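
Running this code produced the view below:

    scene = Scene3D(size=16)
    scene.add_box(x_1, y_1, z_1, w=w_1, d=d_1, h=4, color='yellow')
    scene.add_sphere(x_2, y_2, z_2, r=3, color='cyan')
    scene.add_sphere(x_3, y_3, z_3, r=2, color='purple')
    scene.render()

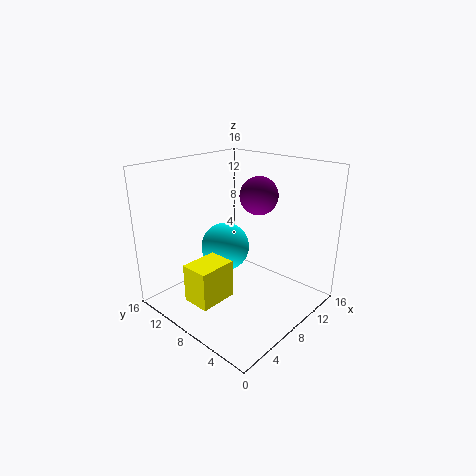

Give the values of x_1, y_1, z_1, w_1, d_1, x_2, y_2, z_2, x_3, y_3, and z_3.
x_1 = 1; y_1 = 6; z_1 = 3; w_1 = 4; d_1 = 3; x_2 = 10; y_2 = 12; z_2 = 5; x_3 = 9; y_3 = 6; z_3 = 13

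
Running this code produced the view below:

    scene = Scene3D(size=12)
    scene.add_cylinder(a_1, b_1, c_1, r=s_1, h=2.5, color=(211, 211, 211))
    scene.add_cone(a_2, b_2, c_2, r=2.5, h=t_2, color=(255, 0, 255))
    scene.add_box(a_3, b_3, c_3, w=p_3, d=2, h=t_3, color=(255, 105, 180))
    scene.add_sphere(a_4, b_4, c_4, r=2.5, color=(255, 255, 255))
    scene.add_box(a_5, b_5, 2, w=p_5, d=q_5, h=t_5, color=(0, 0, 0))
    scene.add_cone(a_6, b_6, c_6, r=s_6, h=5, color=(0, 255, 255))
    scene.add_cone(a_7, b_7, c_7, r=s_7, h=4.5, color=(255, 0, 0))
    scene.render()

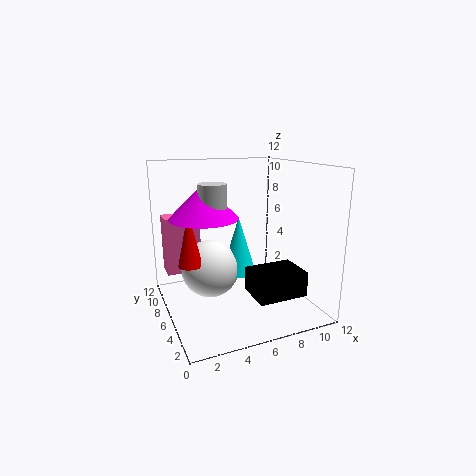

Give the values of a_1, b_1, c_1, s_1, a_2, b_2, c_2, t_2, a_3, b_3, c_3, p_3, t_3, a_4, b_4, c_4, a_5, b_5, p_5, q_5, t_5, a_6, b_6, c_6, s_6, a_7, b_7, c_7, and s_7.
a_1 = 3
b_1 = 3.5
c_1 = 8.5
s_1 = 1
a_2 = 2.5
b_2 = 4
c_2 = 8.5
t_2 = 2.5
a_3 = 0.5
b_3 = 8.5
c_3 = 2.5
p_3 = 3
t_3 = 5
a_4 = 4
b_4 = 7.5
c_4 = 3
a_5 = 6
b_5 = 1.5
p_5 = 4
q_5 = 3
t_5 = 2
a_6 = 6.5
b_6 = 7
c_6 = 2.5
s_6 = 1.5
a_7 = 2
b_7 = 6.5
c_7 = 4
s_7 = 1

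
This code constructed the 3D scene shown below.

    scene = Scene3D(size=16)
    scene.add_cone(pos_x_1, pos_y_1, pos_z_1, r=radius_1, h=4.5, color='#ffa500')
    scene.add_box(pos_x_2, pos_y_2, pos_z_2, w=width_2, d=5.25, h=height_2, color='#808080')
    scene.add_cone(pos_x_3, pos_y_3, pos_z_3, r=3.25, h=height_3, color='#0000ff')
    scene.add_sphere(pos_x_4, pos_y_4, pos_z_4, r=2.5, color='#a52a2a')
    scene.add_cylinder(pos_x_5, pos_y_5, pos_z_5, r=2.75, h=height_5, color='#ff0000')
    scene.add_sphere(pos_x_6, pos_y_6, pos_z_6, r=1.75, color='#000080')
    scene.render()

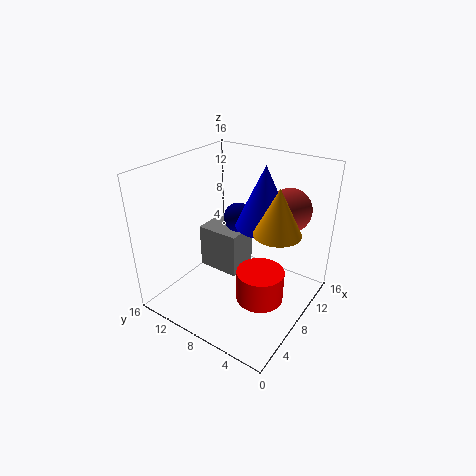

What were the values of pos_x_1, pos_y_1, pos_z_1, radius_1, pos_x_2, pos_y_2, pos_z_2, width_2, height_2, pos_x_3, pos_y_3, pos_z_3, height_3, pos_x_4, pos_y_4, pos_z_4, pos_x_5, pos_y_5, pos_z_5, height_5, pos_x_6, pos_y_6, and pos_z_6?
pos_x_1 = 6
pos_y_1 = 2.25
pos_z_1 = 11.25
radius_1 = 2.25
pos_x_2 = 9
pos_y_2 = 9.25
pos_z_2 = 1.5
width_2 = 4
height_2 = 5.5
pos_x_3 = 11
pos_y_3 = 6.5
pos_z_3 = 8.75
height_3 = 7
pos_x_4 = 12.75
pos_y_4 = 4.25
pos_z_4 = 10.5
pos_x_5 = 8.5
pos_y_5 = 5.25
pos_z_5 = 0.5
height_5 = 3.75
pos_x_6 = 11
pos_y_6 = 10
pos_z_6 = 8.75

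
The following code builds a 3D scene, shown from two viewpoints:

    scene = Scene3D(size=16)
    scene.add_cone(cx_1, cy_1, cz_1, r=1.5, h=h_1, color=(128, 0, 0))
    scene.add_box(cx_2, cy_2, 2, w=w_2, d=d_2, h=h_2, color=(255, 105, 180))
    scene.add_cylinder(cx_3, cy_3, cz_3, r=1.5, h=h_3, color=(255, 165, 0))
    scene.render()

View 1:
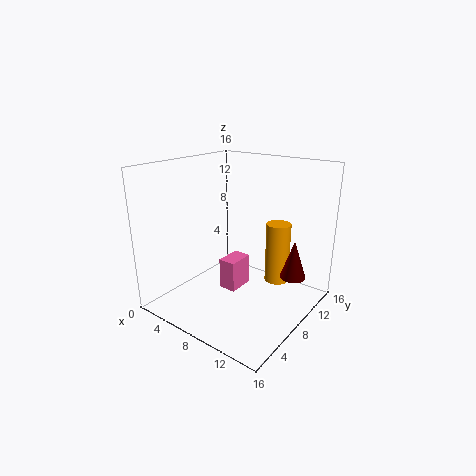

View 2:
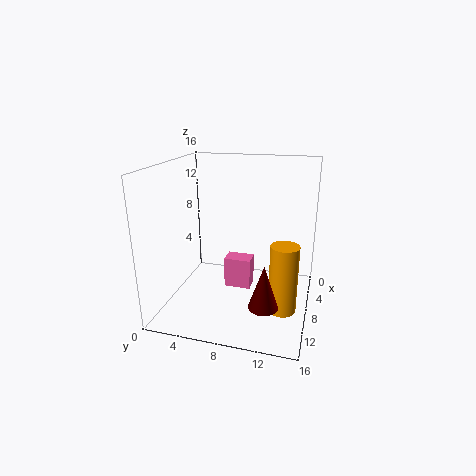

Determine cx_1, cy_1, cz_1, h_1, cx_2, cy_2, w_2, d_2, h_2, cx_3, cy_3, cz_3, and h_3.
cx_1 = 13
cy_1 = 12
cz_1 = 3
h_1 = 4.5
cx_2 = 6.5
cy_2 = 6.5
w_2 = 2
d_2 = 3
h_2 = 3.5
cx_3 = 10
cy_3 = 13.5
cz_3 = 1
h_3 = 7.5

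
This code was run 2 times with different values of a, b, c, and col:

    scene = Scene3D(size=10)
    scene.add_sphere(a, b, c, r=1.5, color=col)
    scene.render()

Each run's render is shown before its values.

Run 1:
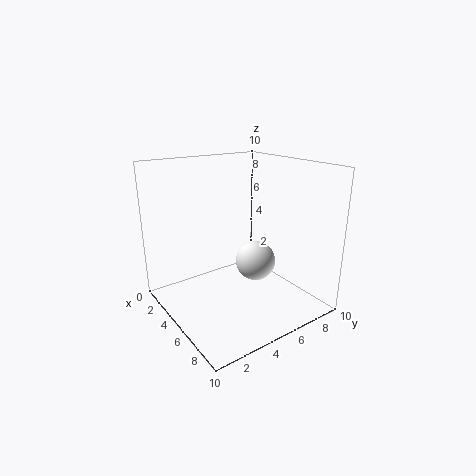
a = 4.5, b = 7, c = 2.5, col = 'white'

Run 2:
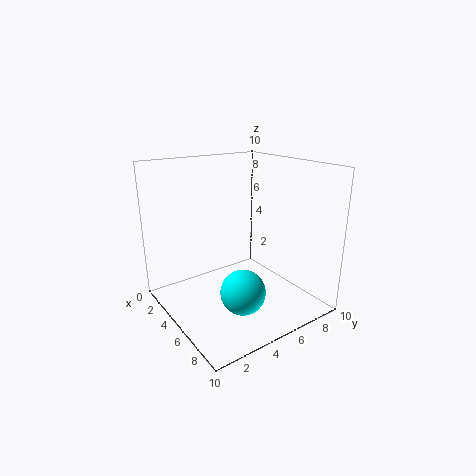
a = 7, b = 4, c = 2, col = 'cyan'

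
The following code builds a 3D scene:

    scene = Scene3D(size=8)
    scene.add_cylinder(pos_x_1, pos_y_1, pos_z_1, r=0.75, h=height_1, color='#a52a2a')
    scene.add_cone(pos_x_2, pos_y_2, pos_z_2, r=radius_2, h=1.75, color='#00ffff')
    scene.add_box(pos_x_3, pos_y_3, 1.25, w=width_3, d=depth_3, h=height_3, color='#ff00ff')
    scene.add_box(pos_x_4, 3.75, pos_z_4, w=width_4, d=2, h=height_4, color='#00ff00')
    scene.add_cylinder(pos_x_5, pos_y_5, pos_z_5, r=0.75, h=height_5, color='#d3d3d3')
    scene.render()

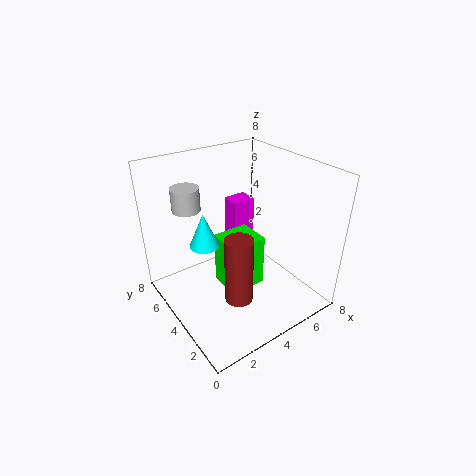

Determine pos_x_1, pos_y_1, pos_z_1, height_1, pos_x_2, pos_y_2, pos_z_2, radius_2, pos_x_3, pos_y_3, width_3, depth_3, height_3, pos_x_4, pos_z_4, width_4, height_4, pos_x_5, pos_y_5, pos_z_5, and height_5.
pos_x_1 = 3; pos_y_1 = 2.5; pos_z_1 = 1.25; height_1 = 3.75; pos_x_2 = 1.75; pos_y_2 = 3.75; pos_z_2 = 4.5; radius_2 = 0.75; pos_x_3 = 5.75; pos_y_3 = 6.75; width_3 = 1.5; depth_3 = 1.25; height_3 = 3.25; pos_x_4 = 3.5; pos_z_4 = 0.25; width_4 = 2.25; height_4 = 3.25; pos_x_5 = 1.75; pos_y_5 = 5.5; pos_z_5 = 5.75; height_5 = 1.25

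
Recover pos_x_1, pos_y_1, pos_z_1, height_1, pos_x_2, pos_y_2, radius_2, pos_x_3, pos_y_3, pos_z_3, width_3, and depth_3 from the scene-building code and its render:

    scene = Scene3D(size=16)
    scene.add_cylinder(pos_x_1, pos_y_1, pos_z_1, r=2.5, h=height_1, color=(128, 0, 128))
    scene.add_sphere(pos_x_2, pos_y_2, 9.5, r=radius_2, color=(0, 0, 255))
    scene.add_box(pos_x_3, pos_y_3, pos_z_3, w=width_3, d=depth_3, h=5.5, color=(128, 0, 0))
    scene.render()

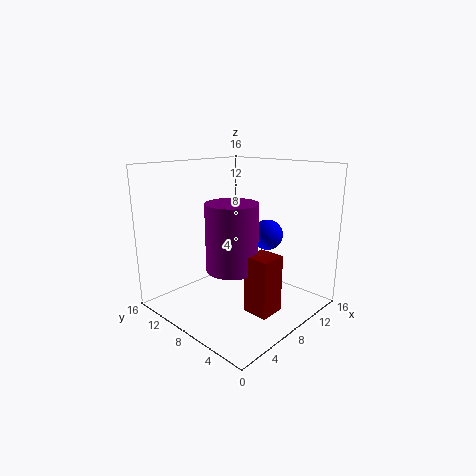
pos_x_1 = 4; pos_y_1 = 5; pos_z_1 = 6.5; height_1 = 6.5; pos_x_2 = 7.5; pos_y_2 = 3.5; radius_2 = 1.5; pos_x_3 = 3.5; pos_y_3 = 0.5; pos_z_3 = 3; width_3 = 2.5; depth_3 = 2.5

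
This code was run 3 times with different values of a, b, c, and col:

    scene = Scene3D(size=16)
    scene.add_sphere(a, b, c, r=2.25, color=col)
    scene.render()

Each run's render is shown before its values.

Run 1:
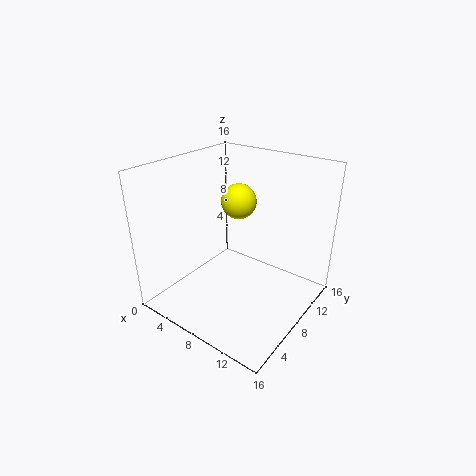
a = 4.25; b = 13.25; c = 9.75; col = 'yellow'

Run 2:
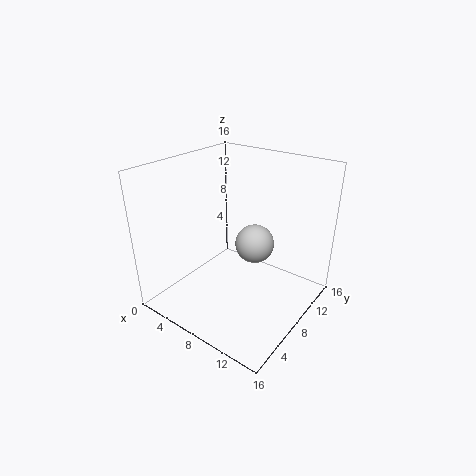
a = 8.75; b = 10.25; c = 6.5; col = 'lightgray'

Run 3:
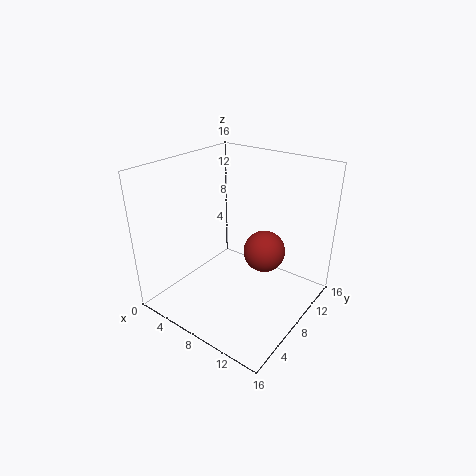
a = 11; b = 8.75; c = 7; col = 'brown'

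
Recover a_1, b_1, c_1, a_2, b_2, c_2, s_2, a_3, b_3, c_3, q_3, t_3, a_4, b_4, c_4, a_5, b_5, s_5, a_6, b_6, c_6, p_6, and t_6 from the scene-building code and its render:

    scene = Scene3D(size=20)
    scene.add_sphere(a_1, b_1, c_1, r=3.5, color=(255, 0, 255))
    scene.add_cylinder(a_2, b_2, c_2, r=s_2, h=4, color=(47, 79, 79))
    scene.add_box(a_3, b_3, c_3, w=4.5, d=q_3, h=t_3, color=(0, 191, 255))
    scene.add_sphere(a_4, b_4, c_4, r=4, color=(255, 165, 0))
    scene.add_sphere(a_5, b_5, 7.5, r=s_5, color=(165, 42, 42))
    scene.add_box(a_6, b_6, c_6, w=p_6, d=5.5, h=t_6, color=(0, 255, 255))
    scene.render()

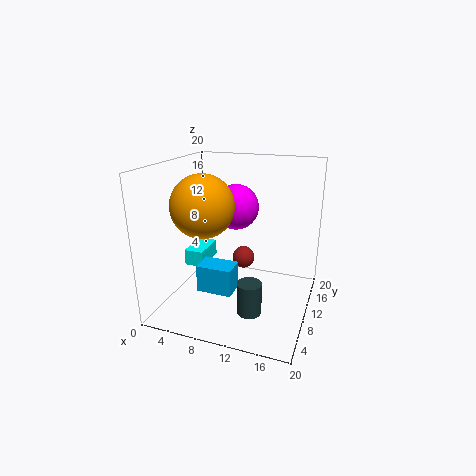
a_1 = 7.5
b_1 = 16
c_1 = 12.5
a_2 = 14
b_2 = 3
c_2 = 3.5
s_2 = 1.5
a_3 = 7
b_3 = 3
c_3 = 5
q_3 = 3
t_3 = 3.5
a_4 = 7
b_4 = 5.5
c_4 = 15.5
a_5 = 11
b_5 = 9.5
s_5 = 1.5
a_6 = 0.5
b_6 = 11.5
c_6 = 3.5
p_6 = 3
t_6 = 2.5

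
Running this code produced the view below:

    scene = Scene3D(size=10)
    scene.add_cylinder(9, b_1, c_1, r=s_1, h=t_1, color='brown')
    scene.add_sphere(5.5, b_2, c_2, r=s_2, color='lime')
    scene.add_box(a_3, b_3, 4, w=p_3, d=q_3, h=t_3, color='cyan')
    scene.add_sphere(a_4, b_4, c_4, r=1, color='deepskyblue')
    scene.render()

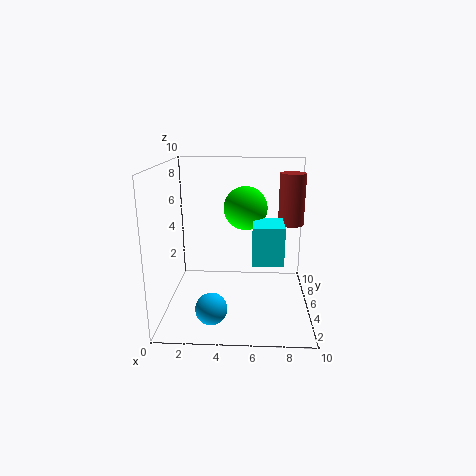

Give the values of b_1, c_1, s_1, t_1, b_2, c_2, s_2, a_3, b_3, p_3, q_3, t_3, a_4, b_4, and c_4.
b_1 = 8.5, c_1 = 5, s_1 = 1, t_1 = 4, b_2 = 5.5, c_2 = 7, s_2 = 1.5, a_3 = 6, b_3 = 2.5, p_3 = 2, q_3 = 2.5, t_3 = 2.5, a_4 = 3.5, b_4 = 1.5, c_4 = 1.5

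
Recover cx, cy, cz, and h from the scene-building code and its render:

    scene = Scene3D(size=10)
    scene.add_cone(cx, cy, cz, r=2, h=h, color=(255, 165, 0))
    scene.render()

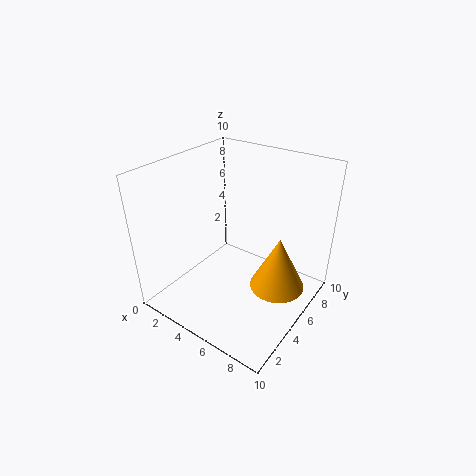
cx = 7.5; cy = 6.5; cz = 1; h = 4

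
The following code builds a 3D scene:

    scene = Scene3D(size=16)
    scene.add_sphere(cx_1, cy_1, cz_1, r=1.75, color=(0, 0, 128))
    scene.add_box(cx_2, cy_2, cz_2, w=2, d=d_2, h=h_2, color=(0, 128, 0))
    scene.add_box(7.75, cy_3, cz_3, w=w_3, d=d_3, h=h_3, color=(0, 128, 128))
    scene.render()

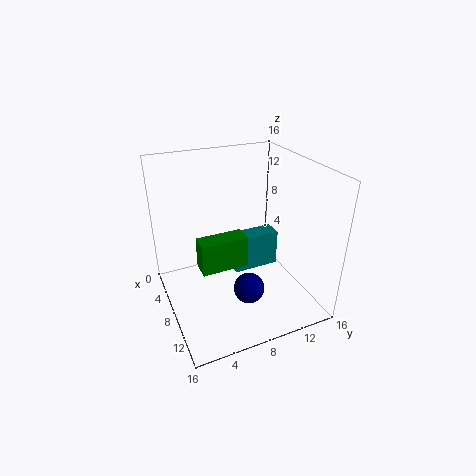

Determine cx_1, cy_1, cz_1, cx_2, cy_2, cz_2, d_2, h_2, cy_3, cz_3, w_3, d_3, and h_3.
cx_1 = 10; cy_1 = 8.5; cz_1 = 2.25; cx_2 = 9.5; cy_2 = 2.75; cz_2 = 6.75; d_2 = 4.75; h_2 = 3.25; cy_3 = 7; cz_3 = 4.75; w_3 = 2; d_3 = 5; h_3 = 4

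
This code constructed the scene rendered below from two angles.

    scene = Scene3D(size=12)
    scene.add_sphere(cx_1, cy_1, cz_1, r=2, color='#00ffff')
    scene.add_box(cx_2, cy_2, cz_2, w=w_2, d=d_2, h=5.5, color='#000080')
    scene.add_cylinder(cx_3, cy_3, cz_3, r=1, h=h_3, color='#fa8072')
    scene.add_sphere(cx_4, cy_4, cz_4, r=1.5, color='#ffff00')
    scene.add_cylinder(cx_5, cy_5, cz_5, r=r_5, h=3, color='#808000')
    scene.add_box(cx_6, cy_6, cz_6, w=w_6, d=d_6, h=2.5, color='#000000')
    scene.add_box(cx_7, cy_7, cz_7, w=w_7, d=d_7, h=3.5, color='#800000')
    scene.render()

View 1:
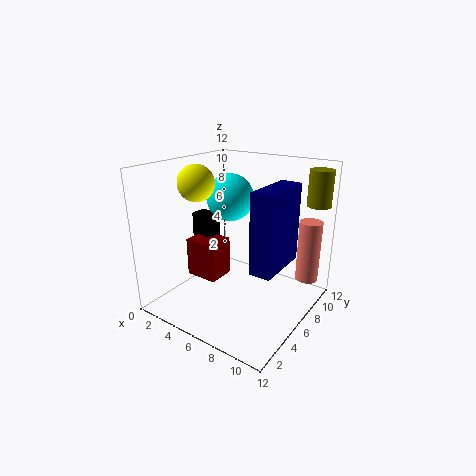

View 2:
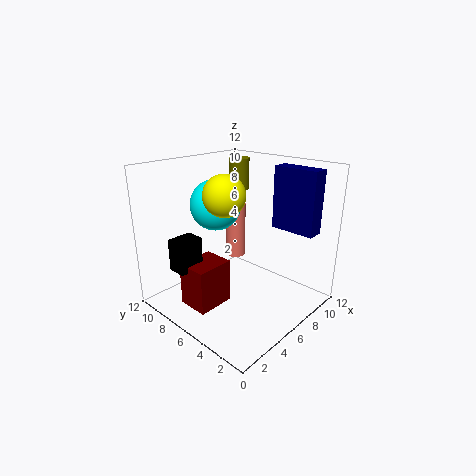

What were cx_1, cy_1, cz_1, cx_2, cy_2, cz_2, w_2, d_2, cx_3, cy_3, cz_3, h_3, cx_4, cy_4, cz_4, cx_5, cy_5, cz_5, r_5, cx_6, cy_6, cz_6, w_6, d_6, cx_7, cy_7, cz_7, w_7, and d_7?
cx_1 = 4.5; cy_1 = 7; cz_1 = 9; cx_2 = 10; cy_2 = 1.5; cz_2 = 6; w_2 = 1.5; d_2 = 4; cx_3 = 10.5; cy_3 = 10.5; cz_3 = 1.5; h_3 = 5.5; cx_4 = 3; cy_4 = 4.5; cz_4 = 10.5; cx_5 = 11; cy_5 = 10.5; cz_5 = 8.5; r_5 = 1; cx_6 = 0.5; cy_6 = 6.5; cz_6 = 4.5; w_6 = 2; d_6 = 1.5; cx_7 = 1; cy_7 = 5; cz_7 = 1.5; w_7 = 3; d_7 = 2.5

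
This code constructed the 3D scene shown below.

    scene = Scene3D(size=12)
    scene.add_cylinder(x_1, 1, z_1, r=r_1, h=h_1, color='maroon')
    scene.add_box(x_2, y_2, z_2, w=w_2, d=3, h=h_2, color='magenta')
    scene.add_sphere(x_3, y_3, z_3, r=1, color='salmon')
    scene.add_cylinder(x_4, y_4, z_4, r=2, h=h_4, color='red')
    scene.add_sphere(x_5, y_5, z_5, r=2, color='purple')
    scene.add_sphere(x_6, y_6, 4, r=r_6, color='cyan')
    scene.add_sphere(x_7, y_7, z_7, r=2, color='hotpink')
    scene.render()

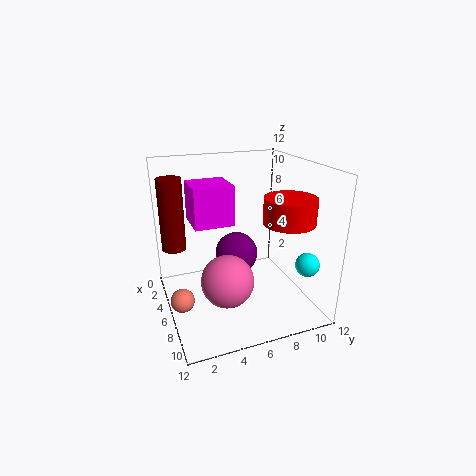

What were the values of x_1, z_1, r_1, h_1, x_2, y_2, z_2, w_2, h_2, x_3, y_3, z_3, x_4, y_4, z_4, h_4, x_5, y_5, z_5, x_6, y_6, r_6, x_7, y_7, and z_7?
x_1 = 4; z_1 = 5; r_1 = 1; h_1 = 6; x_2 = 5; y_2 = 2; z_2 = 8; w_2 = 3; h_2 = 3; x_3 = 6; y_3 = 1; z_3 = 1; x_4 = 9; y_4 = 9; z_4 = 8; h_4 = 2; x_5 = 3; y_5 = 7; z_5 = 3; x_6 = 9; y_6 = 11; r_6 = 1; x_7 = 9; y_7 = 4; z_7 = 4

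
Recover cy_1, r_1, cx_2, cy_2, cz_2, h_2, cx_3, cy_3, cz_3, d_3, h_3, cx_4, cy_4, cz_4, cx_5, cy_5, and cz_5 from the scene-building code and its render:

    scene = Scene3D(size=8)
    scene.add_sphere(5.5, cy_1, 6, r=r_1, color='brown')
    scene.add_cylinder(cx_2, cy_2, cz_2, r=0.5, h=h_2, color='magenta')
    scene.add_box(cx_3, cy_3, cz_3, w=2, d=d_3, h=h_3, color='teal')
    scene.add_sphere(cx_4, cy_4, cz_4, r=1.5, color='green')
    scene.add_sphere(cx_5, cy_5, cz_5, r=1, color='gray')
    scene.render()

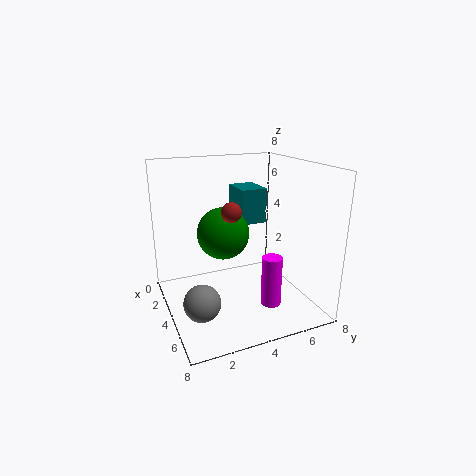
cy_1 = 3; r_1 = 0.5; cx_2 = 7; cy_2 = 4.5; cz_2 = 1.5; h_2 = 2.5; cx_3 = 1.5; cy_3 = 4.5; cz_3 = 4.5; d_3 = 1.5; h_3 = 2; cx_4 = 3; cy_4 = 3.5; cz_4 = 4; cx_5 = 5; cy_5 = 1.5; cz_5 = 1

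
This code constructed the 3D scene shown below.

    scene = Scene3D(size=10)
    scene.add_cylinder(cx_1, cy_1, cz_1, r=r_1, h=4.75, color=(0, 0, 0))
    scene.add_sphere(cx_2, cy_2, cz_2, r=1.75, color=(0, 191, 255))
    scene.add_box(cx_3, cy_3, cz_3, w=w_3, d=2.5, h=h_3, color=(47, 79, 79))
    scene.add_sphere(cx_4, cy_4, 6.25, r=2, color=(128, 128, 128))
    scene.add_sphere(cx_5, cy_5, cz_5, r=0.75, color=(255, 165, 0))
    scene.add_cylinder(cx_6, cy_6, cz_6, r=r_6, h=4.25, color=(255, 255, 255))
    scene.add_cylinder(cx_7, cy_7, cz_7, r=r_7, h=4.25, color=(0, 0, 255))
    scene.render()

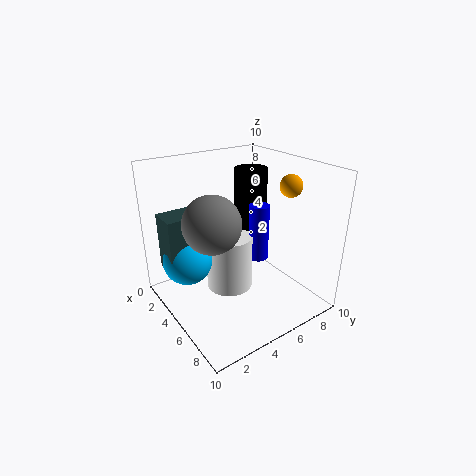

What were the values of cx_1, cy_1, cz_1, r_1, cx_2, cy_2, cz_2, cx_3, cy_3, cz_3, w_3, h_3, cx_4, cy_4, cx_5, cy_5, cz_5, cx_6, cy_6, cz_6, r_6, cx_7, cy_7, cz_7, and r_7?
cx_1 = 2.75, cy_1 = 7.75, cz_1 = 4.25, r_1 = 1.25, cx_2 = 3, cy_2 = 2, cz_2 = 3.25, cx_3 = 1.75, cy_3 = 0.5, cz_3 = 2.75, w_3 = 2, h_3 = 4, cx_4 = 4.5, cy_4 = 3.25, cx_5 = 7, cy_5 = 7.75, cz_5 = 8.75, cx_6 = 3.5, cy_6 = 5.25, cz_6 = 0.25, r_6 = 1.75, cx_7 = 4.5, cy_7 = 7.25, cz_7 = 2.5, r_7 = 0.75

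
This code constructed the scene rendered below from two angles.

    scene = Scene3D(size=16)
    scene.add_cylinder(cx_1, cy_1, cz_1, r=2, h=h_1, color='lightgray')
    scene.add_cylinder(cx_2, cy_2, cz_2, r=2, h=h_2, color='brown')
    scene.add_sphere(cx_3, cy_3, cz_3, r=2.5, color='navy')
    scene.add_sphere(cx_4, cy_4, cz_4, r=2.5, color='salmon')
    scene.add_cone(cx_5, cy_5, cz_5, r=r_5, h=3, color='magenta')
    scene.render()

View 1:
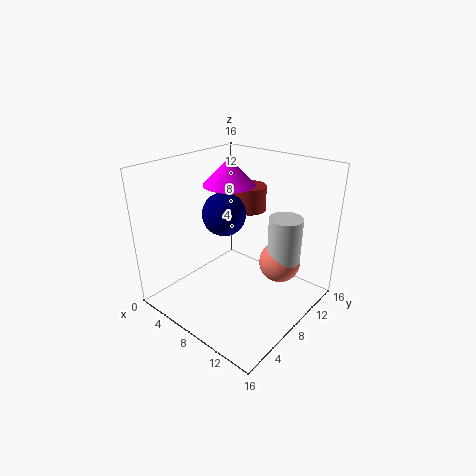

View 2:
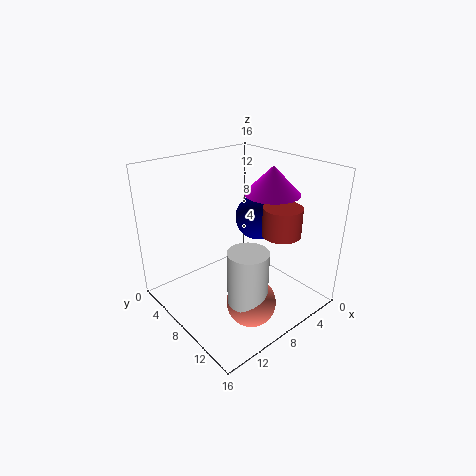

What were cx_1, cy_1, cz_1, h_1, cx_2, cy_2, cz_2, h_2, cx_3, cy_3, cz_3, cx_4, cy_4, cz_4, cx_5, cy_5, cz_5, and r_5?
cx_1 = 11; cy_1 = 13; cz_1 = 4; h_1 = 5.5; cx_2 = 6; cy_2 = 12.5; cz_2 = 9.5; h_2 = 3; cx_3 = 5.5; cy_3 = 8.5; cz_3 = 10; cx_4 = 10.5; cy_4 = 13; cz_4 = 3.5; cx_5 = 5; cy_5 = 10; cz_5 = 13; r_5 = 3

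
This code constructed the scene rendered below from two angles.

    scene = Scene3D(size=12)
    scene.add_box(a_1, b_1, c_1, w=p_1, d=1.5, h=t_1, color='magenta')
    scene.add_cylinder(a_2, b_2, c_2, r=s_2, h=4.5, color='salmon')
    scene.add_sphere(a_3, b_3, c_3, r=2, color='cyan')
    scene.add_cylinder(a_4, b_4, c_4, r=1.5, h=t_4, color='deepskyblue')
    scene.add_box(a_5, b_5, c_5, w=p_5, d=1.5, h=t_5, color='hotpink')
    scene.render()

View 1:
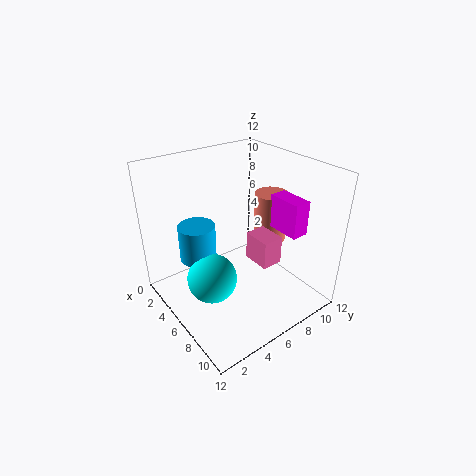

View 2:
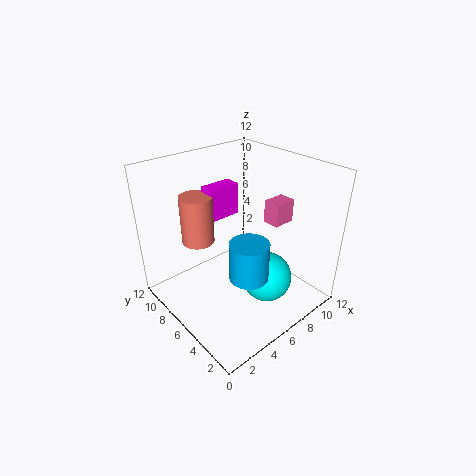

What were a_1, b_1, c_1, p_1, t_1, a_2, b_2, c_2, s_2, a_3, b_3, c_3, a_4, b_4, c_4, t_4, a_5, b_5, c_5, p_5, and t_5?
a_1 = 6; b_1 = 9.5; c_1 = 6; p_1 = 3; t_1 = 3; a_2 = 5; b_2 = 10.5; c_2 = 4; s_2 = 1.5; a_3 = 6.5; b_3 = 3; c_3 = 3.5; a_4 = 4.5; b_4 = 3; c_4 = 4.5; t_4 = 3; a_5 = 9; b_5 = 4.5; c_5 = 6.5; p_5 = 2; t_5 = 2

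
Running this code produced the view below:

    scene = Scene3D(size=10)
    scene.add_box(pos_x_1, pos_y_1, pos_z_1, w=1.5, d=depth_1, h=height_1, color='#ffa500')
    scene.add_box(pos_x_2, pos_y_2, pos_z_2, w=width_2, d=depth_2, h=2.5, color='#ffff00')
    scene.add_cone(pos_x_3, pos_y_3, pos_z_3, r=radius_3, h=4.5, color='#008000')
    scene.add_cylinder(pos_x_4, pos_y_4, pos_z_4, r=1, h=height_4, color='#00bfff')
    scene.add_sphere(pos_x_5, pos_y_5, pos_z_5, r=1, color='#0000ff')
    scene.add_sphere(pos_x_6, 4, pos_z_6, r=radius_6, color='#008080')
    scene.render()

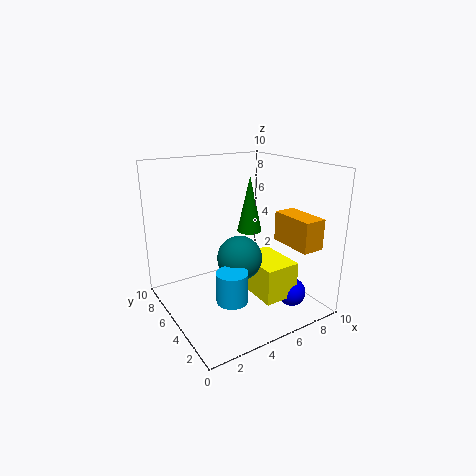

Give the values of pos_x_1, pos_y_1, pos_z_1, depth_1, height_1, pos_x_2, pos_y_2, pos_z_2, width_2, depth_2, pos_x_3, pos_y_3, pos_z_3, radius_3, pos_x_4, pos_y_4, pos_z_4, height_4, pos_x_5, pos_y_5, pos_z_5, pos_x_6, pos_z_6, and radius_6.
pos_x_1 = 7, pos_y_1 = 0.5, pos_z_1 = 5, depth_1 = 3, height_1 = 2, pos_x_2 = 5.5, pos_y_2 = 2, pos_z_2 = 1, width_2 = 2.5, depth_2 = 3.5, pos_x_3 = 8, pos_y_3 = 8, pos_z_3 = 4, radius_3 = 1, pos_x_4 = 3, pos_y_4 = 2.5, pos_z_4 = 2, height_4 = 2, pos_x_5 = 8, pos_y_5 = 2.5, pos_z_5 = 1, pos_x_6 = 4.5, pos_z_6 = 4, radius_6 = 1.5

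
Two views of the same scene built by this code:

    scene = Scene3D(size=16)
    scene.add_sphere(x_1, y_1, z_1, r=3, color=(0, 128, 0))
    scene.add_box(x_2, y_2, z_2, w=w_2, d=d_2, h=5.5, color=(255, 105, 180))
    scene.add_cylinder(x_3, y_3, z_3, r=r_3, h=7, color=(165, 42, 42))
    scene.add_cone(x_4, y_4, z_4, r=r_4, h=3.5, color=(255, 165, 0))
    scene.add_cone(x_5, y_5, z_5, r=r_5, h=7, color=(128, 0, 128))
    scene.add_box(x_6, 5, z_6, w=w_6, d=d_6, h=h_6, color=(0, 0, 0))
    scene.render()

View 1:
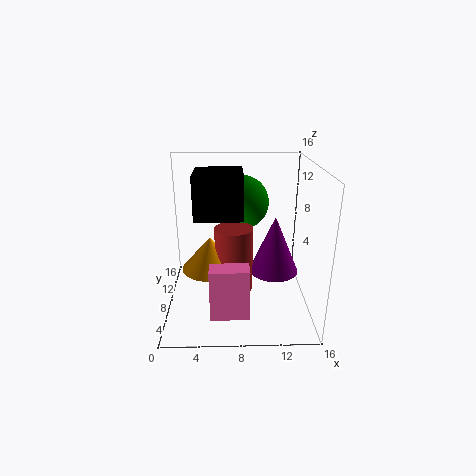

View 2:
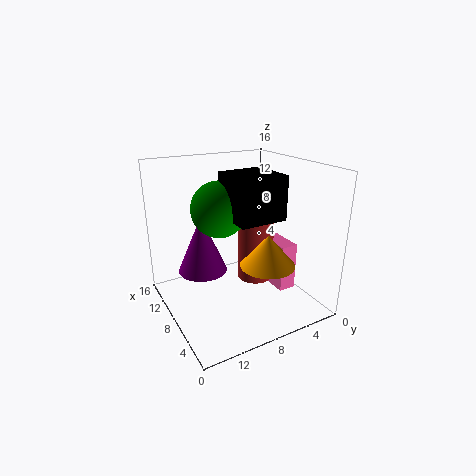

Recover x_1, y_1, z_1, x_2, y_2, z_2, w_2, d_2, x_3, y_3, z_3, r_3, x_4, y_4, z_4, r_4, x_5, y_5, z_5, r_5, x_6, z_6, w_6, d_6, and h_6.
x_1 = 8.5; y_1 = 10; z_1 = 11.5; x_2 = 5; y_2 = 2; z_2 = 1.5; w_2 = 4; d_2 = 2; x_3 = 7.5; y_3 = 6; z_3 = 3; r_3 = 2; x_4 = 5; y_4 = 6; z_4 = 5.5; r_4 = 3; x_5 = 12.5; y_5 = 10.5; z_5 = 2.5; r_5 = 3; x_6 = 3.5; z_6 = 11; w_6 = 5; d_6 = 5; h_6 = 4.5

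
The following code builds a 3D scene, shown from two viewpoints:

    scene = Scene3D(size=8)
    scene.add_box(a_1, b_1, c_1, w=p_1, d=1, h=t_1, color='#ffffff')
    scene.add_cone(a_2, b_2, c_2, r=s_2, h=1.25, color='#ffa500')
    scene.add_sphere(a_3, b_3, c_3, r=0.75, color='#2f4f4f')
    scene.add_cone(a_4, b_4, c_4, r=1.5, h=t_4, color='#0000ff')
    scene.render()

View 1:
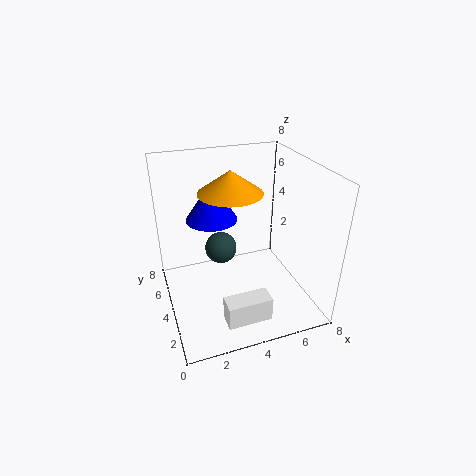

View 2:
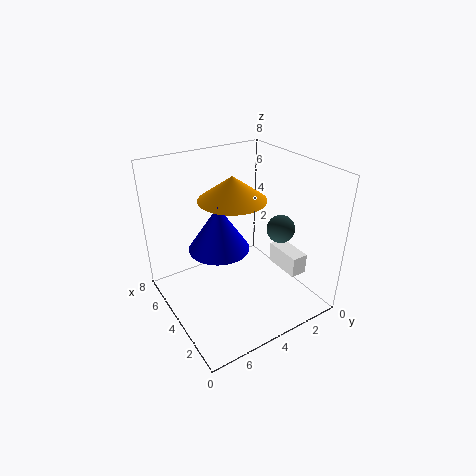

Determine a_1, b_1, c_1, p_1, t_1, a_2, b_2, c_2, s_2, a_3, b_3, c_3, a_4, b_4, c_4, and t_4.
a_1 = 2.25; b_1 = 0.25; c_1 = 1.25; p_1 = 2.25; t_1 = 1.25; a_2 = 3.75; b_2 = 4.5; c_2 = 6.5; s_2 = 1.75; a_3 = 2.5; b_3 = 2.25; c_3 = 4.75; a_4 = 3; b_4 = 5.75; c_4 = 4.5; t_4 = 2.25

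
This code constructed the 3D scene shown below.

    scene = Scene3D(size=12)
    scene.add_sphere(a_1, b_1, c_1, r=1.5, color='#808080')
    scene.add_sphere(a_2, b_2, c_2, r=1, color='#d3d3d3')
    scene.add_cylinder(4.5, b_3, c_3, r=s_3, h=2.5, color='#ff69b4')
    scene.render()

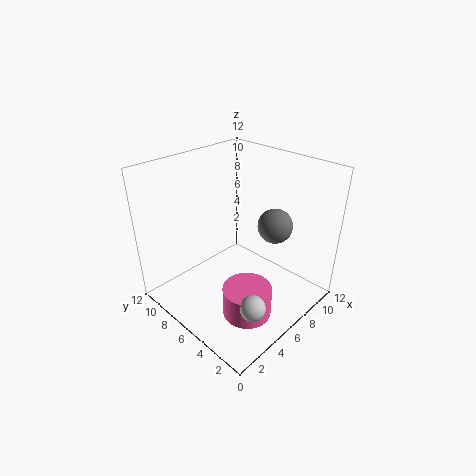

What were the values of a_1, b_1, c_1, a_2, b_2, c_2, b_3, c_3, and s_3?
a_1 = 9, b_1 = 4.5, c_1 = 6.5, a_2 = 3.5, b_2 = 2, c_2 = 2.5, b_3 = 3.5, c_3 = 0.5, s_3 = 2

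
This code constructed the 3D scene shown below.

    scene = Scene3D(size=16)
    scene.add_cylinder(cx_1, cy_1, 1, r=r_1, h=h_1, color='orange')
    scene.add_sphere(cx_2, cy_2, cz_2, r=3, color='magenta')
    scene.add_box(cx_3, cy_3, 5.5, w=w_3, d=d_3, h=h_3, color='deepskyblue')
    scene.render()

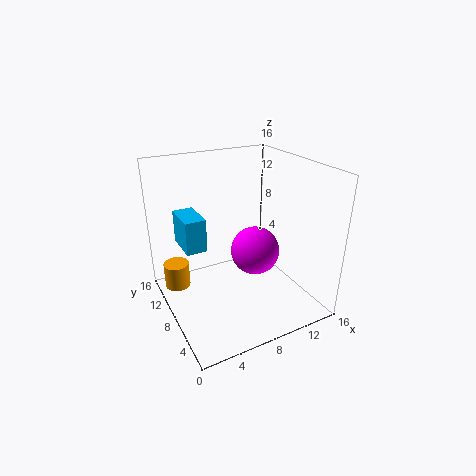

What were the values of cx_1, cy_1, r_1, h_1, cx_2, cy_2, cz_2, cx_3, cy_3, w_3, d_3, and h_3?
cx_1 = 2; cy_1 = 12.5; r_1 = 1.5; h_1 = 3; cx_2 = 11.5; cy_2 = 10; cz_2 = 4.5; cx_3 = 3; cy_3 = 11; w_3 = 2.5; d_3 = 4.5; h_3 = 4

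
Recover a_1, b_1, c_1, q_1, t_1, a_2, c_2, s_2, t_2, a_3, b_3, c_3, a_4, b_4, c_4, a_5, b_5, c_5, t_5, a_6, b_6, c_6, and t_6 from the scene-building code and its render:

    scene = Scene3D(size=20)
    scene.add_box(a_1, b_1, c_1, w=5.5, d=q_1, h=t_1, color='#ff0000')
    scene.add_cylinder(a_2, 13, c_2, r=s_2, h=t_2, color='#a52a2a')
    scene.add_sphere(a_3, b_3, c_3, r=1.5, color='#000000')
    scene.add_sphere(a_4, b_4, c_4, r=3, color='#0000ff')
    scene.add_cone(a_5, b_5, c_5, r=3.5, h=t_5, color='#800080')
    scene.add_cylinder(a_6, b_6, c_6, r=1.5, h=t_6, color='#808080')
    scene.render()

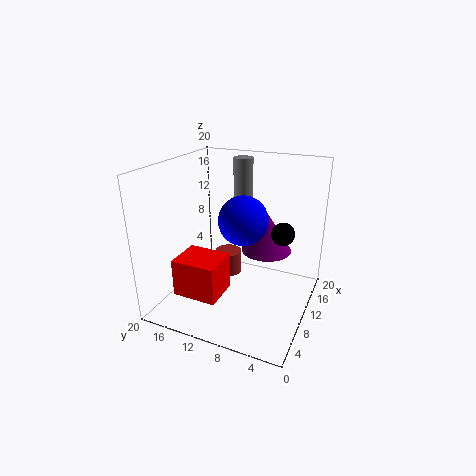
a_1 = 5; b_1 = 11.5; c_1 = 1.5; q_1 = 6.5; t_1 = 5.5; a_2 = 13; c_2 = 2.5; s_2 = 2; t_2 = 3.5; a_3 = 9.5; b_3 = 3.5; c_3 = 12; a_4 = 6; b_4 = 7.5; c_4 = 14.5; a_5 = 12; b_5 = 6.5; c_5 = 8; t_5 = 5.5; a_6 = 17.5; b_6 = 12.5; c_6 = 13; t_6 = 6.5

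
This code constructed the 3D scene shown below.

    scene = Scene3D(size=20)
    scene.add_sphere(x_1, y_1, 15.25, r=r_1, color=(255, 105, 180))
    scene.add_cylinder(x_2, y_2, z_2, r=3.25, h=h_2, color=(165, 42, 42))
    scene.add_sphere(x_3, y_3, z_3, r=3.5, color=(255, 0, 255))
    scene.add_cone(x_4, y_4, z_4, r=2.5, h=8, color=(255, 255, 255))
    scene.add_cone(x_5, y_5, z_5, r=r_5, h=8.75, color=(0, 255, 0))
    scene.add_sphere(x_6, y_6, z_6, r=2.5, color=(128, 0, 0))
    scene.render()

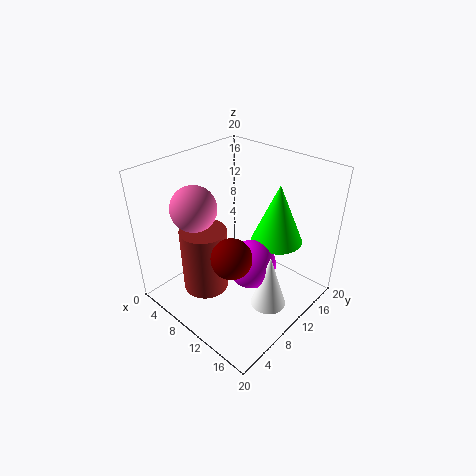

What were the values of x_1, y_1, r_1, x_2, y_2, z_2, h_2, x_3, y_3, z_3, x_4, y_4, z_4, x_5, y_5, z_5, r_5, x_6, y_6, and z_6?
x_1 = 6.75
y_1 = 5.25
r_1 = 3
x_2 = 6.75
y_2 = 6.5
z_2 = 2
h_2 = 9.5
x_3 = 11.75
y_3 = 11
z_3 = 5.75
x_4 = 15.25
y_4 = 10.75
z_4 = 0.75
x_5 = 12.5
y_5 = 15.75
z_5 = 8
r_5 = 3.75
x_6 = 13.75
y_6 = 4.75
z_6 = 11.25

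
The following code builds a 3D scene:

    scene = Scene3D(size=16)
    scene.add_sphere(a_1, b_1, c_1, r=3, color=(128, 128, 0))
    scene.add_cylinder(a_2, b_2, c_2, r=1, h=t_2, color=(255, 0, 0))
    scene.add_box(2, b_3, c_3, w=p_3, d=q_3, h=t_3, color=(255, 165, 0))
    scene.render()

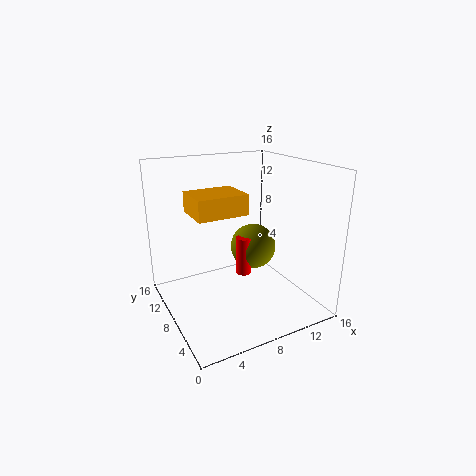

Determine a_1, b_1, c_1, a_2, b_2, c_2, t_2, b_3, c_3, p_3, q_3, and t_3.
a_1 = 13
b_1 = 13
c_1 = 4
a_2 = 11
b_2 = 12
c_2 = 1
t_2 = 5
b_3 = 4
c_3 = 12
p_3 = 5
q_3 = 4
t_3 = 2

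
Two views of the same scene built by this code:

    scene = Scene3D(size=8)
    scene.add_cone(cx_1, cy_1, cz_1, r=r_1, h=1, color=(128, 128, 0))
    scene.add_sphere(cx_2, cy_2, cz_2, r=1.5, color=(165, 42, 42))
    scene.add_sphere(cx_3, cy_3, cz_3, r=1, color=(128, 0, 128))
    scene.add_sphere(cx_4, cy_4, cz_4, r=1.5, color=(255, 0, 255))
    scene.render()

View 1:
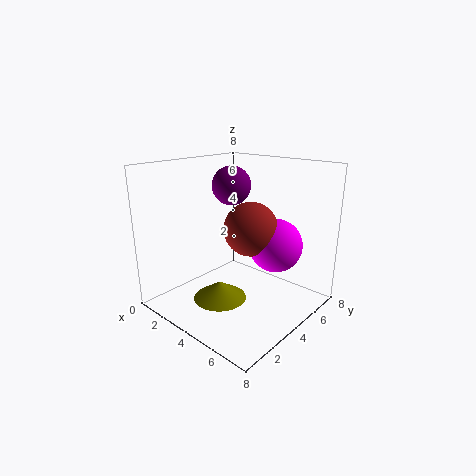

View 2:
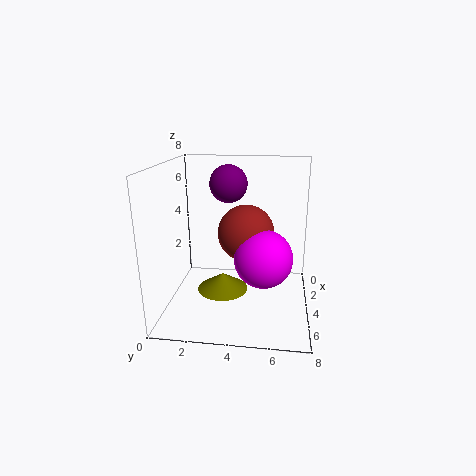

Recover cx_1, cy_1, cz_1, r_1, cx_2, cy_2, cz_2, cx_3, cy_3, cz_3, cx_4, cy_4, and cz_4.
cx_1 = 3.5, cy_1 = 3, cz_1 = 0.5, r_1 = 1.5, cx_2 = 4.5, cy_2 = 4.5, cz_2 = 4.5, cx_3 = 4, cy_3 = 3.5, cz_3 = 7, cx_4 = 5.5, cy_4 = 5.5, cz_4 = 3.5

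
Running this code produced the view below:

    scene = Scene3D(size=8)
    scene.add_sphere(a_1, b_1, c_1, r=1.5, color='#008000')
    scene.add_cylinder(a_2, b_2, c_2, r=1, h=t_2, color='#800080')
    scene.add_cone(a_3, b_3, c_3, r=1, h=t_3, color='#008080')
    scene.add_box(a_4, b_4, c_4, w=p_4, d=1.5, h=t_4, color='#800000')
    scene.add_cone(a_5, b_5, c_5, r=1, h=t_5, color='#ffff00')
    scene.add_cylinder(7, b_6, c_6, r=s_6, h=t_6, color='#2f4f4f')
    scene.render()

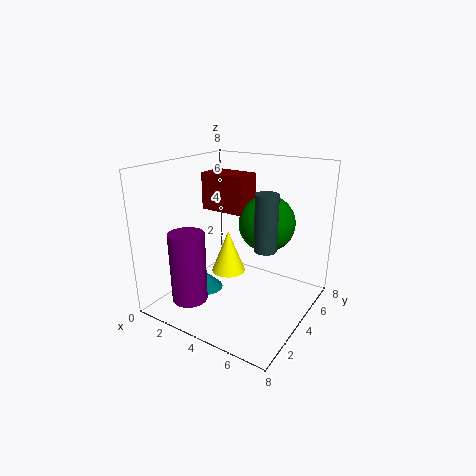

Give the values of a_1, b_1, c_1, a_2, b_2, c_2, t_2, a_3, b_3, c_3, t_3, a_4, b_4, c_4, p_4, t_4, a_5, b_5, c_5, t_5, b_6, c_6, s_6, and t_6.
a_1 = 5.5, b_1 = 4.5, c_1 = 5, a_2 = 2, b_2 = 2, c_2 = 0.5, t_2 = 4, a_3 = 2, b_3 = 3.5, c_3 = 0.5, t_3 = 1, a_4 = 2, b_4 = 3.5, c_4 = 5.5, p_4 = 2.5, t_4 = 2, a_5 = 3, b_5 = 4.5, c_5 = 1.5, t_5 = 2.5, b_6 = 1.5, c_6 = 5, s_6 = 0.5, t_6 = 2.5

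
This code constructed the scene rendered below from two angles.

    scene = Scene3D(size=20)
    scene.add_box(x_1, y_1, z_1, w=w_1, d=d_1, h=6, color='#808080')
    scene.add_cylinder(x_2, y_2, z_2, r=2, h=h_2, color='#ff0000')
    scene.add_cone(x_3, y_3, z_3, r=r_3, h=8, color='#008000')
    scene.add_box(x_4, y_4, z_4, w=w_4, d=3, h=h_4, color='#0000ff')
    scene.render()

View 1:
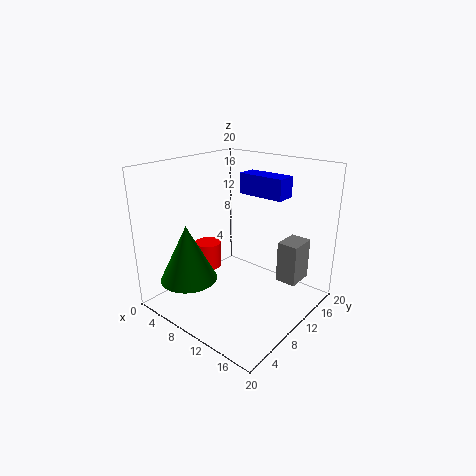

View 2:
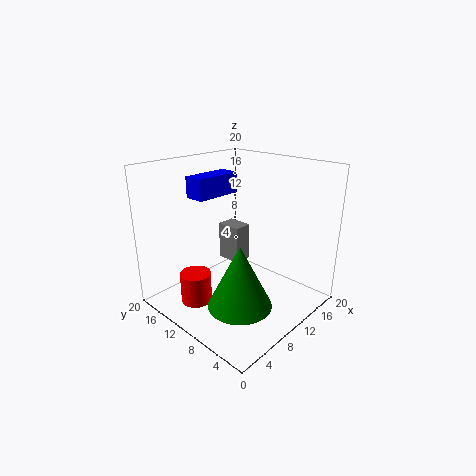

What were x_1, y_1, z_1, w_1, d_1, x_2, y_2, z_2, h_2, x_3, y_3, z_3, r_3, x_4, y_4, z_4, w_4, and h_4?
x_1 = 14; y_1 = 14; z_1 = 3; w_1 = 3; d_1 = 4; x_2 = 3; y_2 = 11; z_2 = 3; h_2 = 4; x_3 = 5; y_3 = 5; z_3 = 4; r_3 = 4; x_4 = 7; y_4 = 14; z_4 = 15; w_4 = 7; h_4 = 3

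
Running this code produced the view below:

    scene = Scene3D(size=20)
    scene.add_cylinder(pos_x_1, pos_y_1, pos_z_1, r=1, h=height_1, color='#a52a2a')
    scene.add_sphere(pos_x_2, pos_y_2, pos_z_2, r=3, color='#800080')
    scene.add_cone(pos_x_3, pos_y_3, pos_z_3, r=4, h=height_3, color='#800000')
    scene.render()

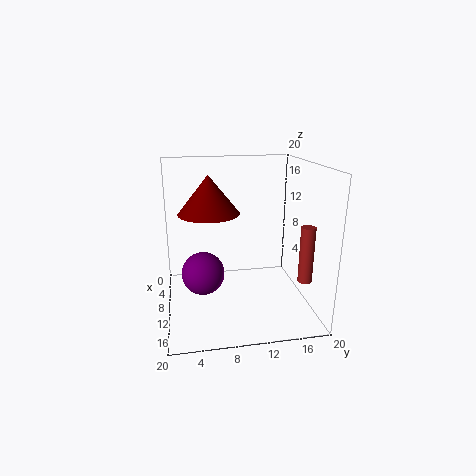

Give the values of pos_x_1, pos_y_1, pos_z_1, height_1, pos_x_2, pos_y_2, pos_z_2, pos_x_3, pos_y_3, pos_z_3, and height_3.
pos_x_1 = 13; pos_y_1 = 19; pos_z_1 = 4; height_1 = 8; pos_x_2 = 10; pos_y_2 = 5; pos_z_2 = 5; pos_x_3 = 11; pos_y_3 = 6; pos_z_3 = 14; height_3 = 5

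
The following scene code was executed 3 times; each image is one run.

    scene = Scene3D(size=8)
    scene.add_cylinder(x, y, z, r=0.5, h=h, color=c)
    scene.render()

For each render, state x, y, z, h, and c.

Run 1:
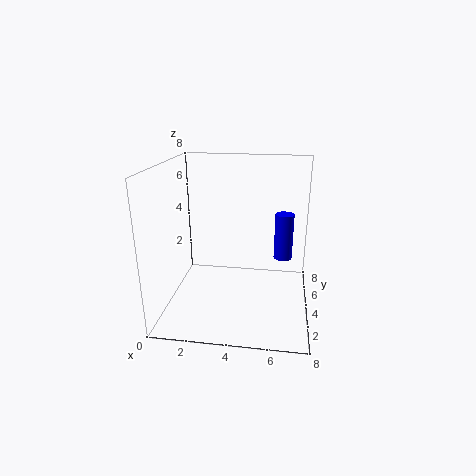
x = 6.5; y = 4; z = 3; h = 2.5; c = 'blue'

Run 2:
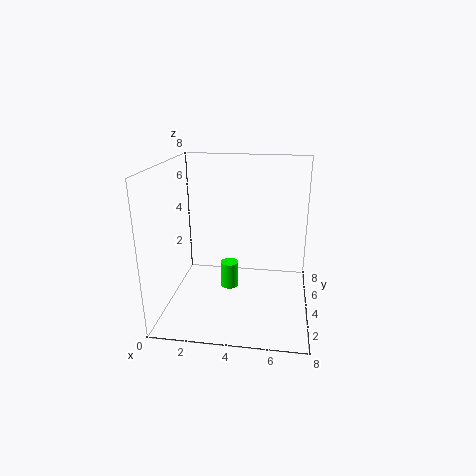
x = 3.5; y = 4; z = 1; h = 1.5; c = 'lime'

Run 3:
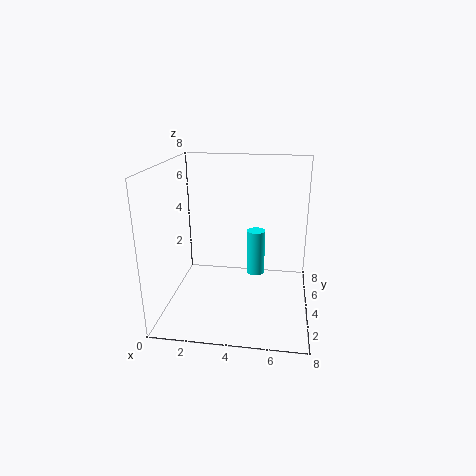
x = 5; y = 4; z = 2; h = 2.5; c = 'cyan'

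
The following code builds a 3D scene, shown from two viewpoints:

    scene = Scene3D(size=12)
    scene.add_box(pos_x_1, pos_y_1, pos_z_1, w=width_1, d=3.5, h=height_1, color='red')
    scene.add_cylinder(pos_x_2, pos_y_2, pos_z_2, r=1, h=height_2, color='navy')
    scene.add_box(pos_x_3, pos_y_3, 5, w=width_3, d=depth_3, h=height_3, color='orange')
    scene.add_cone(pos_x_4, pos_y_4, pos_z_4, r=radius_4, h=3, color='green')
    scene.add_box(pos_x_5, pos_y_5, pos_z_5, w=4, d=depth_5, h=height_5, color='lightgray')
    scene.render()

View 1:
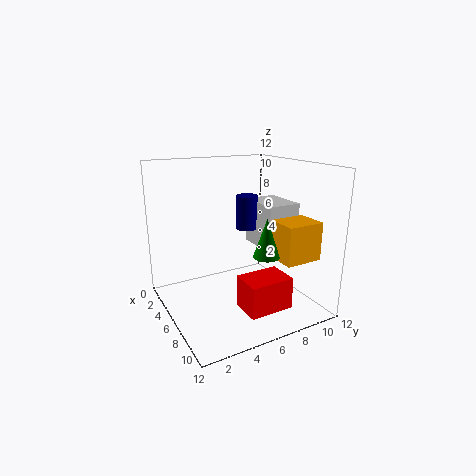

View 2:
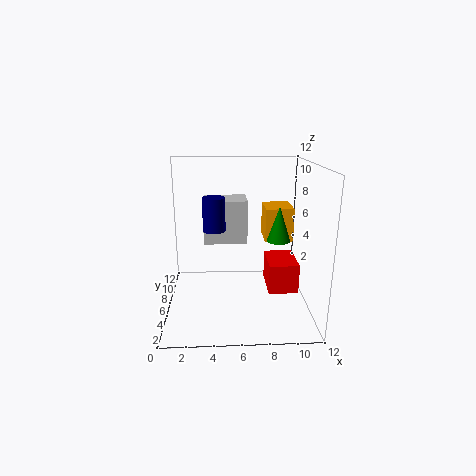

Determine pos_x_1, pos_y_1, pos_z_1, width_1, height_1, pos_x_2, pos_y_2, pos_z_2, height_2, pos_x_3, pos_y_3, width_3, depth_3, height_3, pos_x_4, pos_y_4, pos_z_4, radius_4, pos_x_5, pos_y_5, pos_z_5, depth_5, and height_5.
pos_x_1 = 8.5
pos_y_1 = 4.5
pos_z_1 = 1.5
width_1 = 2.5
height_1 = 2.5
pos_x_2 = 4
pos_y_2 = 8
pos_z_2 = 6
height_2 = 3
pos_x_3 = 8.5
pos_y_3 = 7.5
width_3 = 2.5
depth_3 = 3
height_3 = 3
pos_x_4 = 9.5
pos_y_4 = 6.5
pos_z_4 = 5.5
radius_4 = 1
pos_x_5 = 3
pos_y_5 = 8.5
pos_z_5 = 4.5
depth_5 = 3
height_5 = 4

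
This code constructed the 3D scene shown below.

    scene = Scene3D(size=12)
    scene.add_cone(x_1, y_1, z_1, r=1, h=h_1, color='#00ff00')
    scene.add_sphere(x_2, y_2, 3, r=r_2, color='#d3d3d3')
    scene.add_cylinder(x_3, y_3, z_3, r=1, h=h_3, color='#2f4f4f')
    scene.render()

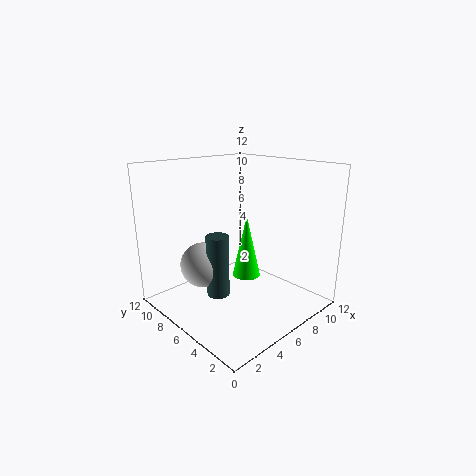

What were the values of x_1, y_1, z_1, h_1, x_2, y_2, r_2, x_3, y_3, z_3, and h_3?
x_1 = 4; y_1 = 3; z_1 = 4.5; h_1 = 4.5; x_2 = 4.5; y_2 = 9; r_2 = 2; x_3 = 5; y_3 = 7.5; z_3 = 0.5; h_3 = 5.5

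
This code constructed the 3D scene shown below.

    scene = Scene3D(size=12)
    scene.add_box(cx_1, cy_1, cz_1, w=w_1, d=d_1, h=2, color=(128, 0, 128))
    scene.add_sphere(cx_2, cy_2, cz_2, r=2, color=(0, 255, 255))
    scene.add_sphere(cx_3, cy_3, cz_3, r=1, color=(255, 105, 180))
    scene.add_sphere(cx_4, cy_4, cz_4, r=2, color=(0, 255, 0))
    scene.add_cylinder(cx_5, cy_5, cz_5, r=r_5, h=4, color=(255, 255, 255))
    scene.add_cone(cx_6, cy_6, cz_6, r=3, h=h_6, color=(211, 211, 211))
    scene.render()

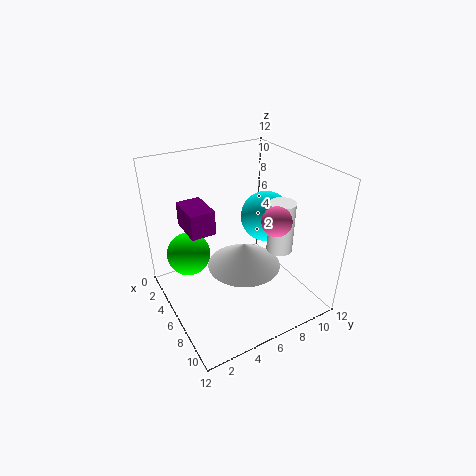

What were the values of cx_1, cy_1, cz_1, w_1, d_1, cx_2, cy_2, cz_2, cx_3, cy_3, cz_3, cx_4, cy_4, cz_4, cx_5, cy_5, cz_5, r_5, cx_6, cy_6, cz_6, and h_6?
cx_1 = 3, cy_1 = 2, cz_1 = 7, w_1 = 3, d_1 = 2, cx_2 = 7, cy_2 = 8, cz_2 = 8, cx_3 = 11, cy_3 = 6, cz_3 = 10, cx_4 = 2, cy_4 = 3, cz_4 = 3, cx_5 = 9, cy_5 = 8, cz_5 = 6, r_5 = 1, cx_6 = 7, cy_6 = 6, cz_6 = 4, h_6 = 2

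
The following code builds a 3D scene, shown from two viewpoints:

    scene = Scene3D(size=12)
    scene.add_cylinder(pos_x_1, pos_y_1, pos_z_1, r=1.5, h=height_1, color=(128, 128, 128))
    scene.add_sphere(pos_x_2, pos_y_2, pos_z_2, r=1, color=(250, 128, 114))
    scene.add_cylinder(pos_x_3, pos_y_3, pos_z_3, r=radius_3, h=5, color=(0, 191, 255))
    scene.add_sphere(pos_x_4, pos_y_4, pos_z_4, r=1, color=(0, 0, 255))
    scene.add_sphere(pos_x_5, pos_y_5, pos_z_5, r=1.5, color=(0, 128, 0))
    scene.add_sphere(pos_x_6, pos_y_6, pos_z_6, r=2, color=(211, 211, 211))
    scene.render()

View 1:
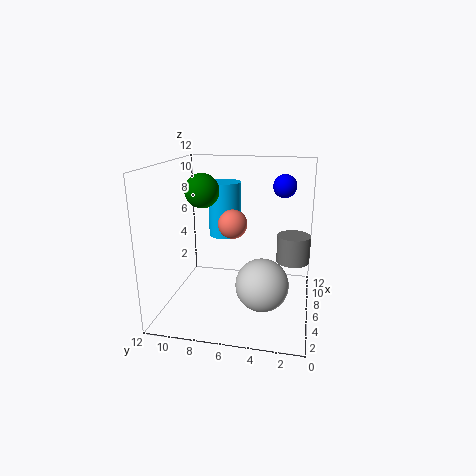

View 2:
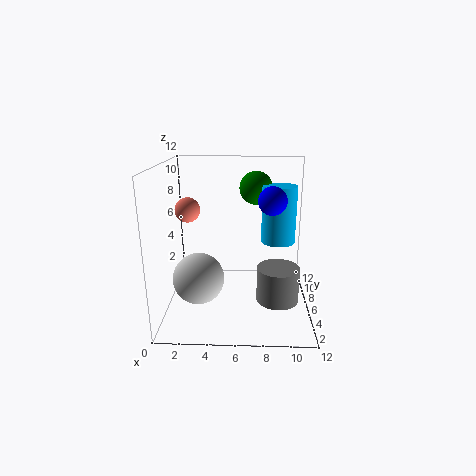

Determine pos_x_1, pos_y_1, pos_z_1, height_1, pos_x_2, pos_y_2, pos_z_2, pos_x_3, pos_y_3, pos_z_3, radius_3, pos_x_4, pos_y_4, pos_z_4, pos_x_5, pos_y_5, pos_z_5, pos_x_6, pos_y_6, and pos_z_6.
pos_x_1 = 9
pos_y_1 = 1.5
pos_z_1 = 3
height_1 = 2.5
pos_x_2 = 2
pos_y_2 = 5.5
pos_z_2 = 8.5
pos_x_3 = 9.5
pos_y_3 = 8
pos_z_3 = 5
radius_3 = 1.5
pos_x_4 = 8.5
pos_y_4 = 2.5
pos_z_4 = 10
pos_x_5 = 7.5
pos_y_5 = 9.5
pos_z_5 = 9.5
pos_x_6 = 3
pos_y_6 = 3.5
pos_z_6 = 3.5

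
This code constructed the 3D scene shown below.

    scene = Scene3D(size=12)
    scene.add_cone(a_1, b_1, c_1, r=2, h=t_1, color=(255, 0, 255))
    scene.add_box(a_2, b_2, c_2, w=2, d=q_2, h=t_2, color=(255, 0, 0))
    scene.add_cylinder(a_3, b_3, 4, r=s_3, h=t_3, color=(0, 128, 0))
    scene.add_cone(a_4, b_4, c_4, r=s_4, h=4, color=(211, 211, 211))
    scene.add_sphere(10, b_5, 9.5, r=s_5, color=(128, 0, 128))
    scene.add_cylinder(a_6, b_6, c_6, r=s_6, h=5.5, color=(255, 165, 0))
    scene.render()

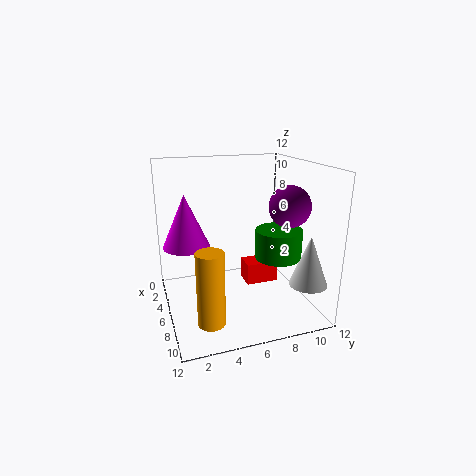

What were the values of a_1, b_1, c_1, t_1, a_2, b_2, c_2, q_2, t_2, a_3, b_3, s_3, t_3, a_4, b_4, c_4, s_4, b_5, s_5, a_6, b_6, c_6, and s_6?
a_1 = 4
b_1 = 2
c_1 = 5
t_1 = 4.5
a_2 = 2.5
b_2 = 7.5
c_2 = 0.5
q_2 = 3
t_2 = 2
a_3 = 6.5
b_3 = 9.5
s_3 = 2
t_3 = 2.5
a_4 = 10
b_4 = 10.5
c_4 = 3
s_4 = 1.5
b_5 = 8.5
s_5 = 1.5
a_6 = 10.5
b_6 = 2.5
c_6 = 1.5
s_6 = 1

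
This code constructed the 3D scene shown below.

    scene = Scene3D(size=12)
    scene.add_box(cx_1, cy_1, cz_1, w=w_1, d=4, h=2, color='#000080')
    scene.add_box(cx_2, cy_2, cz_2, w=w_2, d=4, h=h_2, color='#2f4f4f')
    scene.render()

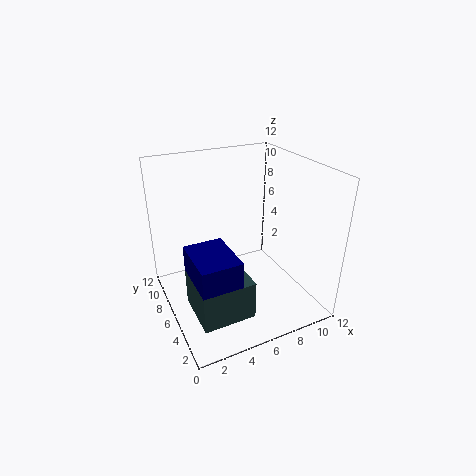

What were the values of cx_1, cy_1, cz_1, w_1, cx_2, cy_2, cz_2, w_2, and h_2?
cx_1 = 1, cy_1 = 1, cz_1 = 5, w_1 = 3, cx_2 = 1, cy_2 = 1, cz_2 = 2, w_2 = 4, h_2 = 3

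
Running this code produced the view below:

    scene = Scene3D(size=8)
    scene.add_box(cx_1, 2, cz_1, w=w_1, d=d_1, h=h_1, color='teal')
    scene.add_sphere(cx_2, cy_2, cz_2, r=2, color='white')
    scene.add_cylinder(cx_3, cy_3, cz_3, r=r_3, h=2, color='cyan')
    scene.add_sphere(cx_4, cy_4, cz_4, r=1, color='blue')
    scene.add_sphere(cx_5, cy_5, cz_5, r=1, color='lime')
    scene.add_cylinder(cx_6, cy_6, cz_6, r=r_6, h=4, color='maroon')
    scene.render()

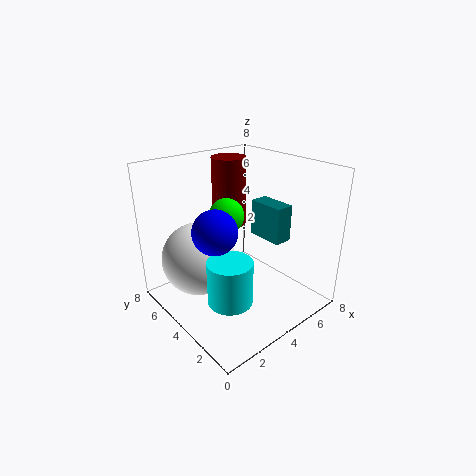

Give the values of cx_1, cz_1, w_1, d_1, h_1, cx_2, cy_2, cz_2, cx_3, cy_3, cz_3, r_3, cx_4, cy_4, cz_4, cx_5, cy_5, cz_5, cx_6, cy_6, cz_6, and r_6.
cx_1 = 5; cz_1 = 4; w_1 = 1; d_1 = 2; h_1 = 2; cx_2 = 2; cy_2 = 5; cz_2 = 3; cx_3 = 1; cy_3 = 1; cz_3 = 3; r_3 = 1; cx_4 = 1; cy_4 = 2; cz_4 = 6; cx_5 = 4; cy_5 = 5; cz_5 = 5; cx_6 = 5; cy_6 = 6; cz_6 = 4; r_6 = 1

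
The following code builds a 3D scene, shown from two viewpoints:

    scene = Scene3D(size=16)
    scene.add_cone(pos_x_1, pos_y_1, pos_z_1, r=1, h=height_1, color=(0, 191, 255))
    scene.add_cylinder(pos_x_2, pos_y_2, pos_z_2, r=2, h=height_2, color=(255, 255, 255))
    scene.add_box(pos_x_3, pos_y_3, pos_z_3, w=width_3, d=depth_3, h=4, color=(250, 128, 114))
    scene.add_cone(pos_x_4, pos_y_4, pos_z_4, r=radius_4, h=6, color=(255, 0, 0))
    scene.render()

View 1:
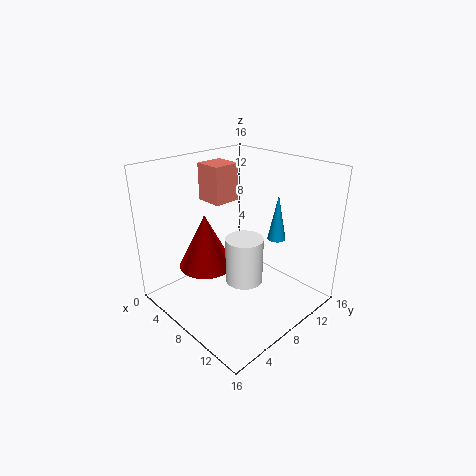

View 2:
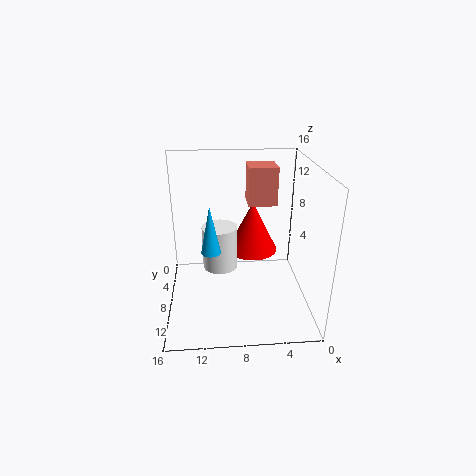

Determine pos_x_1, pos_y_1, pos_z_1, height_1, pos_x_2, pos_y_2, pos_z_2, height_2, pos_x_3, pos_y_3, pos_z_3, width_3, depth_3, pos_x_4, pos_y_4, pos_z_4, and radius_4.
pos_x_1 = 11, pos_y_1 = 11, pos_z_1 = 8, height_1 = 5, pos_x_2 = 10, pos_y_2 = 7, pos_z_2 = 4, height_2 = 5, pos_x_3 = 4, pos_y_3 = 6, pos_z_3 = 12, width_3 = 3, depth_3 = 3, pos_x_4 = 6, pos_y_4 = 5, pos_z_4 = 5, radius_4 = 3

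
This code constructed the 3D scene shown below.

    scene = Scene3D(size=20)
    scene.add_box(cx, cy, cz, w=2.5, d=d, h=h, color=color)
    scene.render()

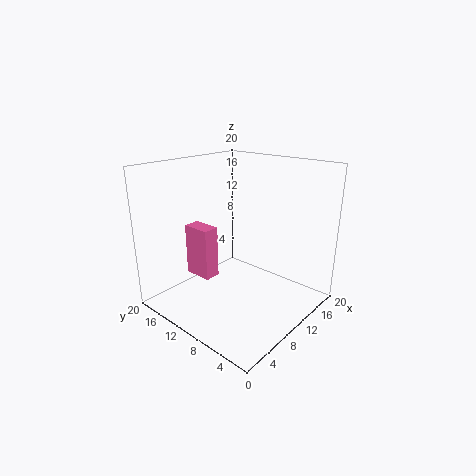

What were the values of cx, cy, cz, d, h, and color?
cx = 8.5
cy = 15
cz = 2
d = 4.5
h = 8
color = 'hotpink'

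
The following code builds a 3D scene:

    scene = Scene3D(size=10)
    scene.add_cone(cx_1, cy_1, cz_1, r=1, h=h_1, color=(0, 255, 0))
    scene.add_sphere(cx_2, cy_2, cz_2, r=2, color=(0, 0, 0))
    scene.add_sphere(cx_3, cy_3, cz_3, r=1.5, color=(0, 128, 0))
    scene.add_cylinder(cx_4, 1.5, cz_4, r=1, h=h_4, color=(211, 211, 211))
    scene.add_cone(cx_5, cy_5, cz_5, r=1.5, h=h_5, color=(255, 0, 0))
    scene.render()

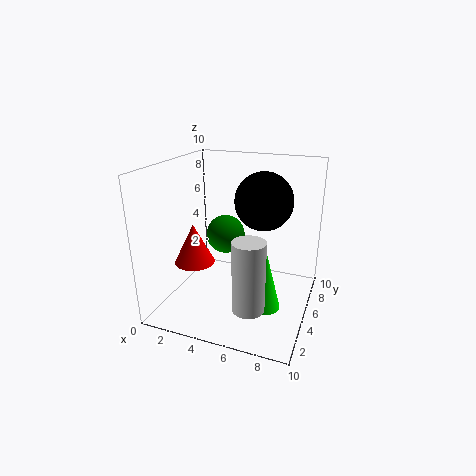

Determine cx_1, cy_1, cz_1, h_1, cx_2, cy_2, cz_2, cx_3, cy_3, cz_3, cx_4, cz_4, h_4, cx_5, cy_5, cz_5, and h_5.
cx_1 = 7.5; cy_1 = 3.5; cz_1 = 1; h_1 = 4; cx_2 = 6.5; cy_2 = 6; cz_2 = 7.5; cx_3 = 3; cy_3 = 7.5; cz_3 = 4; cx_4 = 7; cz_4 = 2; h_4 = 4.5; cx_5 = 1.5; cy_5 = 5; cz_5 = 2.5; h_5 = 3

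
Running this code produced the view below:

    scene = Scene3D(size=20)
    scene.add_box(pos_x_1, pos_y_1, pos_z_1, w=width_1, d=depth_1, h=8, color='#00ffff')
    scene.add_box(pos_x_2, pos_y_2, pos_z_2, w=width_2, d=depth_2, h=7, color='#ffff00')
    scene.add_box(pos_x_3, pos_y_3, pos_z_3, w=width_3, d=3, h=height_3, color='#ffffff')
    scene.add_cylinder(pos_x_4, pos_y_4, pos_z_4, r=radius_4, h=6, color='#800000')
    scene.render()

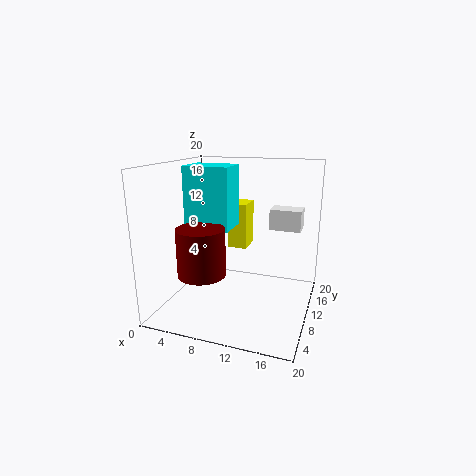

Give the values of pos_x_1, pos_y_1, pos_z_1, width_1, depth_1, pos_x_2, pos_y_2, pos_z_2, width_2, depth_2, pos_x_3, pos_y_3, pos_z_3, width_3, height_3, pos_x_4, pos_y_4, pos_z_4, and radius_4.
pos_x_1 = 4; pos_y_1 = 6; pos_z_1 = 12; width_1 = 6; depth_1 = 4.5; pos_x_2 = 6.5; pos_y_2 = 15; pos_z_2 = 6.5; width_2 = 3; depth_2 = 4; pos_x_3 = 13.5; pos_y_3 = 13.5; pos_z_3 = 10.5; width_3 = 4.5; height_3 = 3; pos_x_4 = 7.5; pos_y_4 = 3.5; pos_z_4 = 7; radius_4 = 3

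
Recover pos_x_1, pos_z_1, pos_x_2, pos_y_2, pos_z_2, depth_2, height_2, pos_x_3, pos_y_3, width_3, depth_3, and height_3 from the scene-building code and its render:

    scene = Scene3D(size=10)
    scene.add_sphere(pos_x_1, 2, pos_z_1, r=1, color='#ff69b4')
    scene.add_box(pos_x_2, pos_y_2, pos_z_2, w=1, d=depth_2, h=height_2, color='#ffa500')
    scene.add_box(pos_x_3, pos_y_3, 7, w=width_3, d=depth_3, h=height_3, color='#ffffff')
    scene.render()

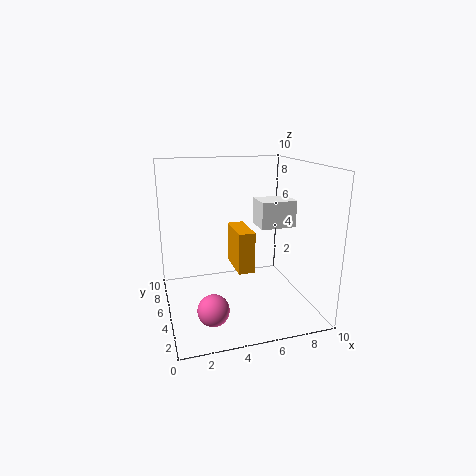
pos_x_1 = 2.5, pos_z_1 = 1.5, pos_x_2 = 4, pos_y_2 = 1.5, pos_z_2 = 4, depth_2 = 2.5, height_2 = 2.5, pos_x_3 = 5, pos_y_3 = 0.5, width_3 = 2, depth_3 = 1.5, height_3 = 1.5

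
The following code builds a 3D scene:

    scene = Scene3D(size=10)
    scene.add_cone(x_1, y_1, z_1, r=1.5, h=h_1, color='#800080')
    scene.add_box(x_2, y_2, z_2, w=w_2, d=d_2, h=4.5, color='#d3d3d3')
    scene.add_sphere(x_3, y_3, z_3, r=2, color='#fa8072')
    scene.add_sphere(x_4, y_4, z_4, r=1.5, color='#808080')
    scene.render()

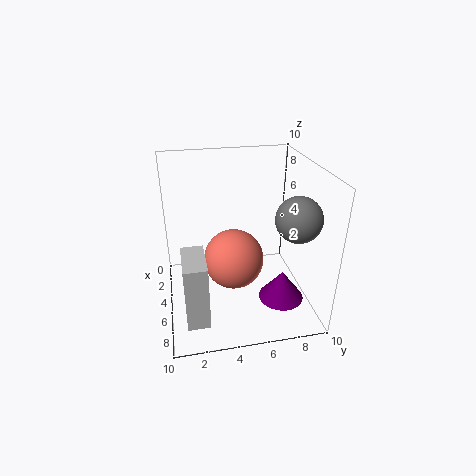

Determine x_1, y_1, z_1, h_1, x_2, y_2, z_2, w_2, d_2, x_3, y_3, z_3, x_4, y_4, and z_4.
x_1 = 7.5; y_1 = 7.5; z_1 = 1.5; h_1 = 2; x_2 = 5.5; y_2 = 1; z_2 = 0.5; w_2 = 3; d_2 = 1.5; x_3 = 6; y_3 = 4.5; z_3 = 4; x_4 = 7; y_4 = 8.5; z_4 = 7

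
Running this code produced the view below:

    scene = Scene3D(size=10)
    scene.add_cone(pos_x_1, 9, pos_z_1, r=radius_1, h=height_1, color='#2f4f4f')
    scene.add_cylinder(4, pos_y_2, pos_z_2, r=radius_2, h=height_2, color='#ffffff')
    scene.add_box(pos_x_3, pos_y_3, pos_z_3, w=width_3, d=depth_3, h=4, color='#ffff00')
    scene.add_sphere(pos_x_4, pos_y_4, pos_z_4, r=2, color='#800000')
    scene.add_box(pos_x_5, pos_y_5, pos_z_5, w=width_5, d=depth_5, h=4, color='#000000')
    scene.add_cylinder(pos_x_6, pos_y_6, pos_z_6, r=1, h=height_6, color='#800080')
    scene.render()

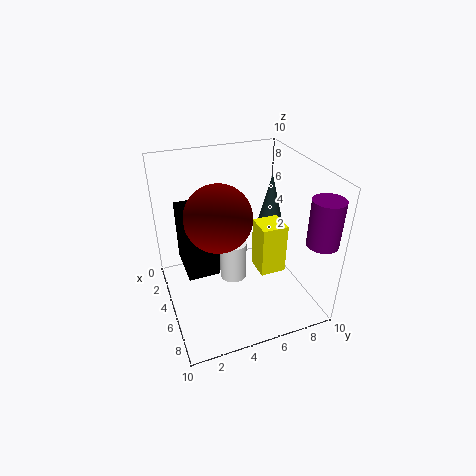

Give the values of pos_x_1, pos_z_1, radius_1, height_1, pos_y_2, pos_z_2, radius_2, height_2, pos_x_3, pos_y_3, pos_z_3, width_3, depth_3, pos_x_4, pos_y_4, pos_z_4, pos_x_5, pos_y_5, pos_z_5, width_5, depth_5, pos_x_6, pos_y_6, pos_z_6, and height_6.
pos_x_1 = 2, pos_z_1 = 4, radius_1 = 1, height_1 = 4, pos_y_2 = 5, pos_z_2 = 1, radius_2 = 1, height_2 = 3, pos_x_3 = 3, pos_y_3 = 7, pos_z_3 = 1, width_3 = 2, depth_3 = 2, pos_x_4 = 7, pos_y_4 = 3, pos_z_4 = 8, pos_x_5 = 4, pos_y_5 = 1, pos_z_5 = 4, width_5 = 3, depth_5 = 2, pos_x_6 = 9, pos_y_6 = 9, pos_z_6 = 6, height_6 = 3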